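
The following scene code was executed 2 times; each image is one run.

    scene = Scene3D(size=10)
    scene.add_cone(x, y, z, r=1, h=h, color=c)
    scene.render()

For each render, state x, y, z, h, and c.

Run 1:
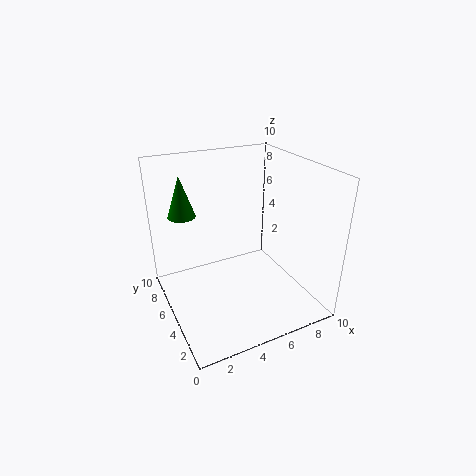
x = 2; y = 8; z = 6; h = 3; c = 'green'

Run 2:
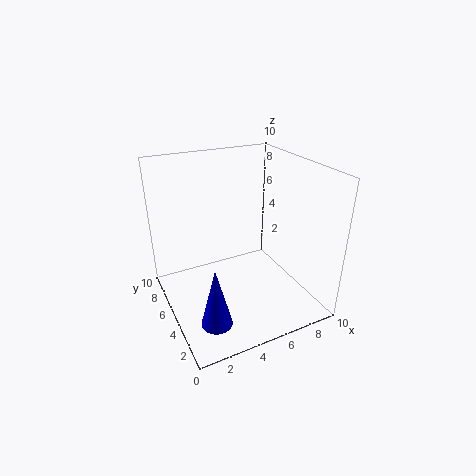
x = 2; y = 2; z = 1; h = 4; c = 'blue'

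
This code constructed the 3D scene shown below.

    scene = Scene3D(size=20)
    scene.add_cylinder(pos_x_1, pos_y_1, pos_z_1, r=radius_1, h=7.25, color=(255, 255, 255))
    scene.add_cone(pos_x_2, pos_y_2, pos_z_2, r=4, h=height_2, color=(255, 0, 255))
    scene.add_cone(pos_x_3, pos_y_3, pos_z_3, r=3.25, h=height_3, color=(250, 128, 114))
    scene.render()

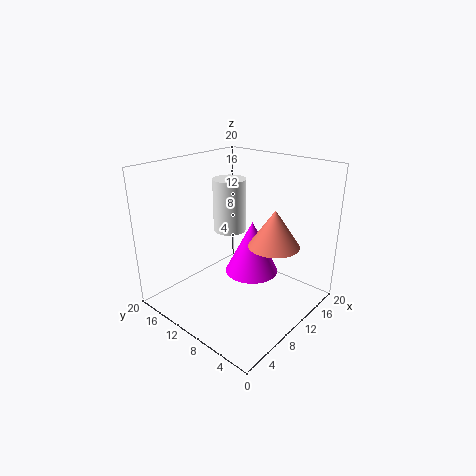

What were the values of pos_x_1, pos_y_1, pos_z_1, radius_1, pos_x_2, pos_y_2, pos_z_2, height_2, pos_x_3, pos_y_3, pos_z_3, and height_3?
pos_x_1 = 10.25
pos_y_1 = 11.75
pos_z_1 = 10.75
radius_1 = 2.25
pos_x_2 = 13.5
pos_y_2 = 10.25
pos_z_2 = 3.25
height_2 = 8
pos_x_3 = 10
pos_y_3 = 4
pos_z_3 = 10.75
height_3 = 4.75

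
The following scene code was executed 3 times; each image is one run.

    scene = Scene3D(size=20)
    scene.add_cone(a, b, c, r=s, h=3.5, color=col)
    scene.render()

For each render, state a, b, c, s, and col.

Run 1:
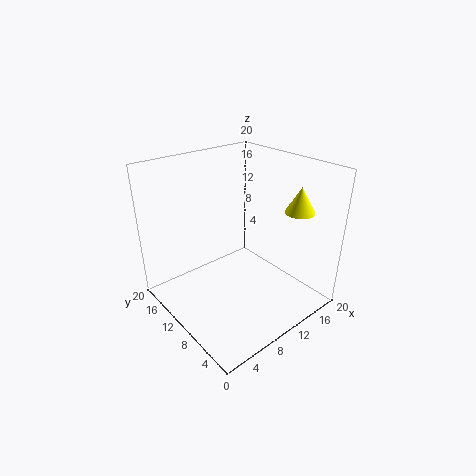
a = 16, b = 4.5, c = 14, s = 2, col = 'yellow'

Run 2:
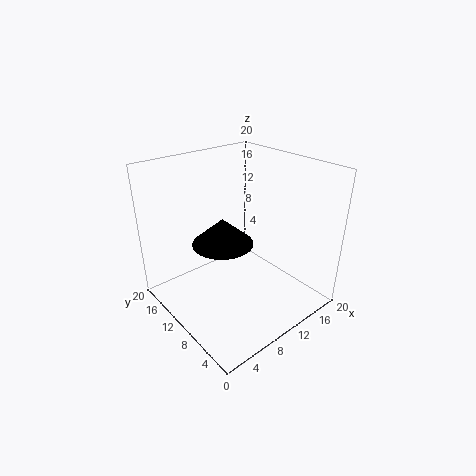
a = 7, b = 9.5, c = 10.5, s = 4, col = 'black'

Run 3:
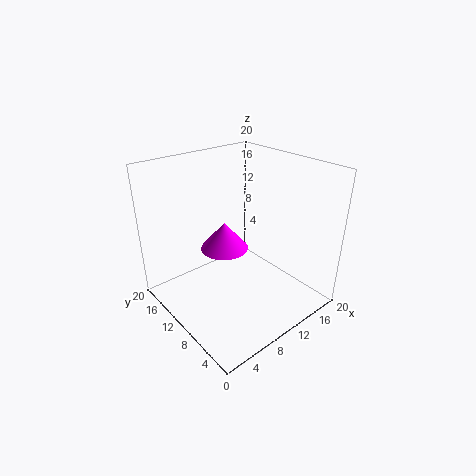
a = 6.5, b = 8.5, c = 10.5, s = 3, col = 'magenta'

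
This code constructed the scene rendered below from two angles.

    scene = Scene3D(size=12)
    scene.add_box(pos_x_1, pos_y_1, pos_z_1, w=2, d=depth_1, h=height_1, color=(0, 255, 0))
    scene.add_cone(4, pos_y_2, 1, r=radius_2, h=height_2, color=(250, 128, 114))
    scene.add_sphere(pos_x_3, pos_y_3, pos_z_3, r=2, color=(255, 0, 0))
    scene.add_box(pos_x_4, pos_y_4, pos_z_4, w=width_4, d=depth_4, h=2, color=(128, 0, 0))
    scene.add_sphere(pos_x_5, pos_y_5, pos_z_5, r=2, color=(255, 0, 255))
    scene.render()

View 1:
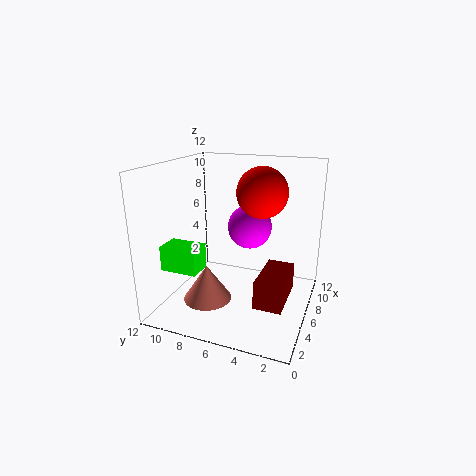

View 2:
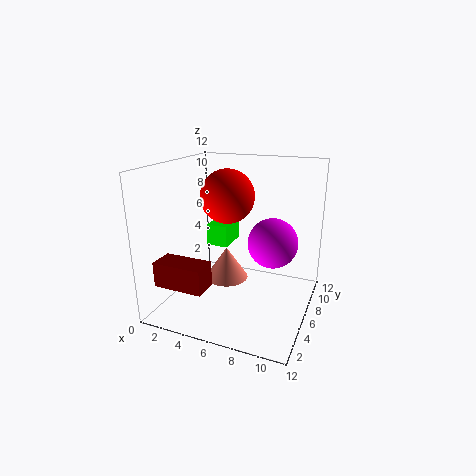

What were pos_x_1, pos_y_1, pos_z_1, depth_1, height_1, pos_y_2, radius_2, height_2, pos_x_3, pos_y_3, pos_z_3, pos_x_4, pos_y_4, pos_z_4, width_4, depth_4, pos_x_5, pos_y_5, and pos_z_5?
pos_x_1 = 2; pos_y_1 = 8; pos_z_1 = 4; depth_1 = 3; height_1 = 2; pos_y_2 = 8; radius_2 = 2; height_2 = 3; pos_x_3 = 6; pos_y_3 = 4; pos_z_3 = 10; pos_x_4 = 1; pos_y_4 = 1; pos_z_4 = 3; width_4 = 4; depth_4 = 2; pos_x_5 = 9; pos_y_5 = 6; pos_z_5 = 6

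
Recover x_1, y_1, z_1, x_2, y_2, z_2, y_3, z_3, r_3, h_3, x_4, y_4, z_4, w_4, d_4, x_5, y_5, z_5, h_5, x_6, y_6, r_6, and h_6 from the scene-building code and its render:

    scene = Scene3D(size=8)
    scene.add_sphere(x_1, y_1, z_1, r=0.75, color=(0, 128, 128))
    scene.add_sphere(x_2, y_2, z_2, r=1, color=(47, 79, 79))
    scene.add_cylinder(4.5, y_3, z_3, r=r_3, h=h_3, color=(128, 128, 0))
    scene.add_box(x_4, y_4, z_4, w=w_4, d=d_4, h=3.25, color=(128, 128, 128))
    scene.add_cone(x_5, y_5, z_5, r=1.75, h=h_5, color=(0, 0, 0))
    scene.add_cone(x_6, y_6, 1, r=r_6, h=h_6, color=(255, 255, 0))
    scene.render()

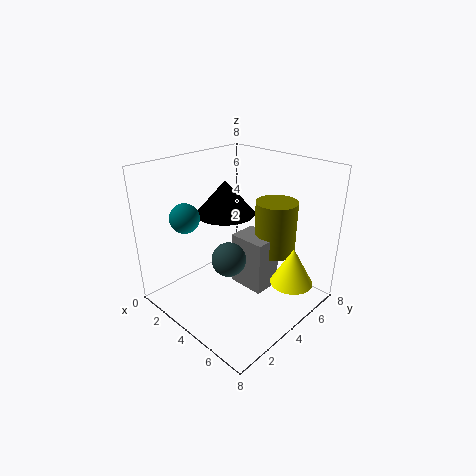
x_1 = 3, y_1 = 1.25, z_1 = 5.75, x_2 = 3.5, y_2 = 3.75, z_2 = 2.5, y_3 = 6.75, z_3 = 2.25, r_3 = 1.25, h_3 = 3.25, x_4 = 2.75, y_4 = 4.75, z_4 = 0.25, w_4 = 2.25, d_4 = 1.75, x_5 = 2.25, y_5 = 4.75, z_5 = 4.75, h_5 = 2, x_6 = 6.25, y_6 = 6.25, r_6 = 1.25, h_6 = 2.25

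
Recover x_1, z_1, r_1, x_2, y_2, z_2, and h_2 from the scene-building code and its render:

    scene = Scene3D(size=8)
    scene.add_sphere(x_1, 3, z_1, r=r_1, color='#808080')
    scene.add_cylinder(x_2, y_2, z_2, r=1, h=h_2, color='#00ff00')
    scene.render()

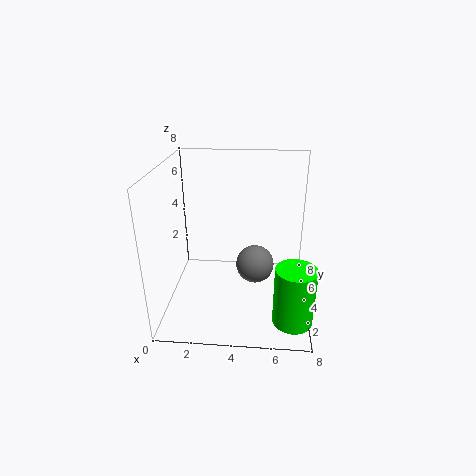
x_1 = 5, z_1 = 3, r_1 = 1, x_2 = 7, y_2 = 1, z_2 = 1, h_2 = 3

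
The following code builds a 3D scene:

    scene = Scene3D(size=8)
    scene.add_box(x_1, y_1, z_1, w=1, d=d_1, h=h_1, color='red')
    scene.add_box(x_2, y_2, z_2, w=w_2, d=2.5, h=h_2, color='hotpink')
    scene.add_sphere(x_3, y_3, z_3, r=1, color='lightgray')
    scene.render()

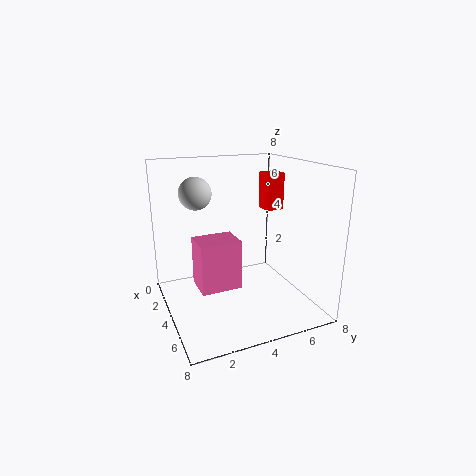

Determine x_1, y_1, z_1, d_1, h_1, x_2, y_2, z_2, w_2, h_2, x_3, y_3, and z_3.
x_1 = 3.5, y_1 = 5.5, z_1 = 5.5, d_1 = 1, h_1 = 2, x_2 = 1.5, y_2 = 2, z_2 = 0.5, w_2 = 2, h_2 = 3, x_3 = 1, y_3 = 2.5, z_3 = 6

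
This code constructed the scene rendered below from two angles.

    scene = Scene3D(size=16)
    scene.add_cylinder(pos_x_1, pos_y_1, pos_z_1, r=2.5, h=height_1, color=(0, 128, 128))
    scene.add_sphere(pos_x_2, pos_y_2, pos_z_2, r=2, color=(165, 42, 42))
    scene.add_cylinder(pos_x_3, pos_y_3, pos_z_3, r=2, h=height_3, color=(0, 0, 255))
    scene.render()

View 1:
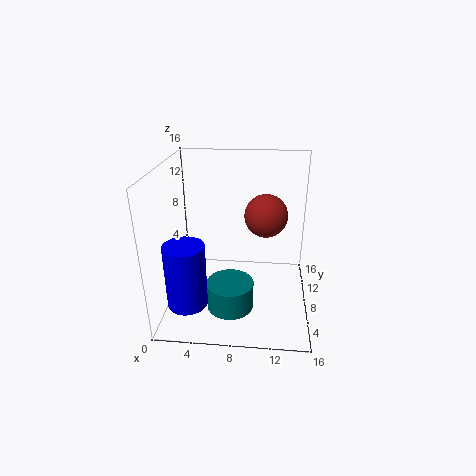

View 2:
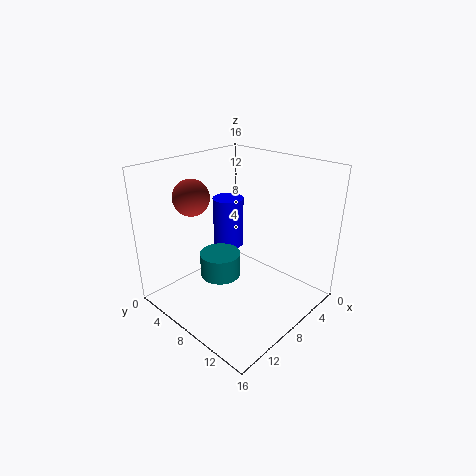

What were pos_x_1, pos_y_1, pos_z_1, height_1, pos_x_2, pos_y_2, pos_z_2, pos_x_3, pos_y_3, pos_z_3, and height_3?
pos_x_1 = 7.5
pos_y_1 = 4.5
pos_z_1 = 1.5
height_1 = 3
pos_x_2 = 11
pos_y_2 = 4
pos_z_2 = 12.5
pos_x_3 = 3.5
pos_y_3 = 2
pos_z_3 = 3.5
height_3 = 6.5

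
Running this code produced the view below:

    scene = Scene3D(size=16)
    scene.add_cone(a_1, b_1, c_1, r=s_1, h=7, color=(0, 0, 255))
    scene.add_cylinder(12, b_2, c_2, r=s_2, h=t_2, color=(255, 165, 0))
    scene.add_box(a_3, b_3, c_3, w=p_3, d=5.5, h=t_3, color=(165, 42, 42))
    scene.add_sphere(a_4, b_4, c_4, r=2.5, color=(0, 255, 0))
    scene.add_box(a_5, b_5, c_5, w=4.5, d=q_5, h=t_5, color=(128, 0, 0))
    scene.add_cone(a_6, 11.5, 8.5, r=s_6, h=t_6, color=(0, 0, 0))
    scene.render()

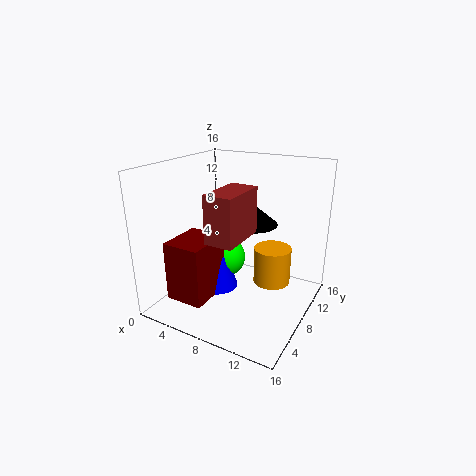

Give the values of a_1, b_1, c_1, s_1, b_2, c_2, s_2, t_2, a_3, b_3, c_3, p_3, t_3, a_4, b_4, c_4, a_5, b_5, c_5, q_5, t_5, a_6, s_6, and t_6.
a_1 = 4.5, b_1 = 9, c_1 = 0.5, s_1 = 2.5, b_2 = 8.5, c_2 = 3.5, s_2 = 2, t_2 = 4, a_3 = 7, b_3 = 3, c_3 = 9, p_3 = 3, t_3 = 5, a_4 = 4.5, b_4 = 11, c_4 = 3.5, a_5 = 1, b_5 = 3.5, c_5 = 0.5, q_5 = 5.5, t_5 = 7, a_6 = 8, s_6 = 3, t_6 = 2.5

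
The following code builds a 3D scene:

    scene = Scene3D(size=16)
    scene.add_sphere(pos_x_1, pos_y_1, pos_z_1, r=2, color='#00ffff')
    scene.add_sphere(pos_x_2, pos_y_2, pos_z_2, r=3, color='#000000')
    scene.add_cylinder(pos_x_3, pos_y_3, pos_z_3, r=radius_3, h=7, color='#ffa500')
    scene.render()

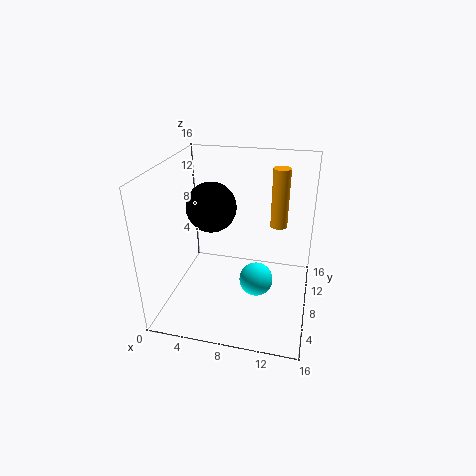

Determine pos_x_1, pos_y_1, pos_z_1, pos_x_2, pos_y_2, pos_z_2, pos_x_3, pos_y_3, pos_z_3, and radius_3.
pos_x_1 = 10; pos_y_1 = 9; pos_z_1 = 2; pos_x_2 = 4; pos_y_2 = 11; pos_z_2 = 10; pos_x_3 = 12; pos_y_3 = 12; pos_z_3 = 8; radius_3 = 1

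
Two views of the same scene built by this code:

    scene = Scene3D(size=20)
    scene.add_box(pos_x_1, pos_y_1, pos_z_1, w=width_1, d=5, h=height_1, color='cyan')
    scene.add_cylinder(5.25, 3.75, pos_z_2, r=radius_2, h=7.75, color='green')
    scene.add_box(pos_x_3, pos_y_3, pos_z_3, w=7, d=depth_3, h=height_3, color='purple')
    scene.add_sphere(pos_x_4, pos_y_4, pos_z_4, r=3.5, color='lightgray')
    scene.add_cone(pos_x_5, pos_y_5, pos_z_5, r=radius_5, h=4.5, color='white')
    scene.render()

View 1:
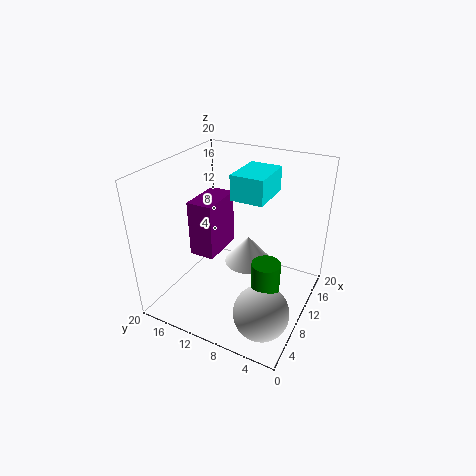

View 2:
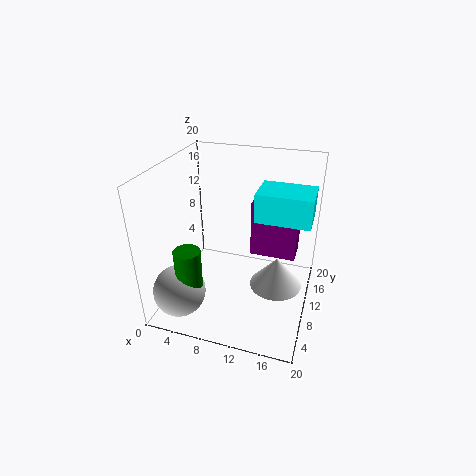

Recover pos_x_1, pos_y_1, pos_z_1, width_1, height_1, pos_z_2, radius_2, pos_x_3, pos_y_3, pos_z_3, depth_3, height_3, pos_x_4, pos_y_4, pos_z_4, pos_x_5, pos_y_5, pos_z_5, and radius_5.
pos_x_1 = 12.75; pos_y_1 = 7.75; pos_z_1 = 14; width_1 = 7; height_1 = 3.75; pos_z_2 = 3; radius_2 = 1.75; pos_x_3 = 10.5; pos_y_3 = 14.75; pos_z_3 = 4.5; depth_3 = 4; height_3 = 8.75; pos_x_4 = 3.75; pos_y_4 = 3.5; pos_z_4 = 4.25; pos_x_5 = 15.5; pos_y_5 = 11; pos_z_5 = 2.5; radius_5 = 3.75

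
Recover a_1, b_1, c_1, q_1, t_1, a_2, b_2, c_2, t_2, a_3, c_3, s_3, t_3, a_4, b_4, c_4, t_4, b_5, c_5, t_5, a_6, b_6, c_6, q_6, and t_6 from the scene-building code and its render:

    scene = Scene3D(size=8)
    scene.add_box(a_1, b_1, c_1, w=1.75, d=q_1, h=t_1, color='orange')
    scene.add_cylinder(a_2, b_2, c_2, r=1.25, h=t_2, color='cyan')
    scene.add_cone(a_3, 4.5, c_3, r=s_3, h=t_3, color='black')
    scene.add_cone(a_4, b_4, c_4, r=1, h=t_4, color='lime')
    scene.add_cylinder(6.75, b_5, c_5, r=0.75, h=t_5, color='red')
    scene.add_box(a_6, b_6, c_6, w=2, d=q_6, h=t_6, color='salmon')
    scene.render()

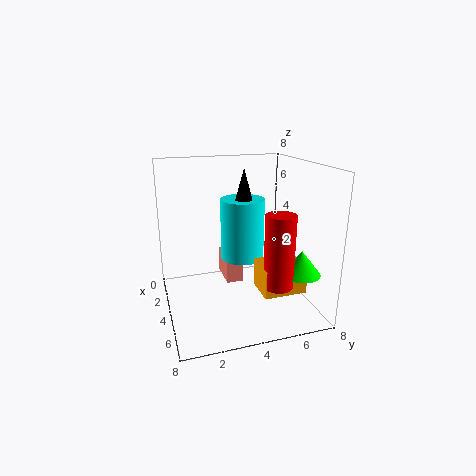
a_1 = 5.25; b_1 = 4.5; c_1 = 1.75; q_1 = 2.25; t_1 = 1.5; a_2 = 3.25; b_2 = 4.5; c_2 = 2.5; t_2 = 3.5; a_3 = 3.5; c_3 = 5; s_3 = 0.75; t_3 = 2.75; a_4 = 6.75; b_4 = 6.5; c_4 = 2.75; t_4 = 1.25; b_5 = 5.25; c_5 = 2.25; t_5 = 3.75; a_6 = 1.5; b_6 = 3.5; c_6 = 1; q_6 = 1; t_6 = 1.5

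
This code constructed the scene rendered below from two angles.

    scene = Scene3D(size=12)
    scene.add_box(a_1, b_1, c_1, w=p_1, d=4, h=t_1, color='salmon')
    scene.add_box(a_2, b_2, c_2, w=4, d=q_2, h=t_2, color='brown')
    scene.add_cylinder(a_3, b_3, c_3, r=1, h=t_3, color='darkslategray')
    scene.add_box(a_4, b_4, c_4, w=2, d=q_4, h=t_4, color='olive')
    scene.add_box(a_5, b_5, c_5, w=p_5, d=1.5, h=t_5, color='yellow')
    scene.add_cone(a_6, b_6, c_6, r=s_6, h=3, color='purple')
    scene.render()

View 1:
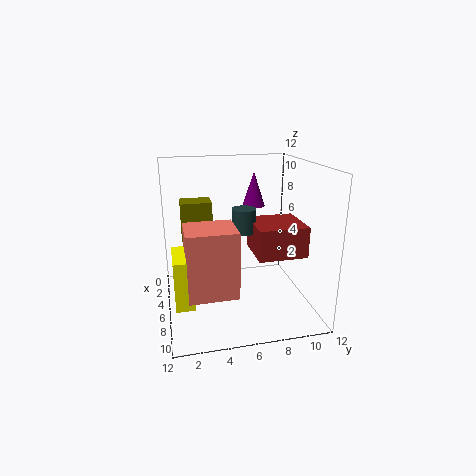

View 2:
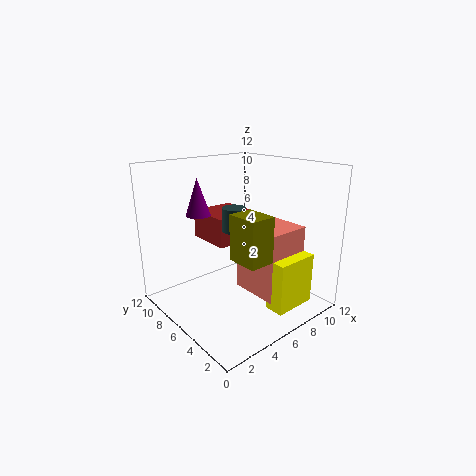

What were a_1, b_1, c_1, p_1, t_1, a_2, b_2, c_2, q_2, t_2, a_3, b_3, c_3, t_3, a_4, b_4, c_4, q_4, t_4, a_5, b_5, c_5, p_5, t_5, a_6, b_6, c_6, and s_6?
a_1 = 5.5
b_1 = 1.5
c_1 = 2
p_1 = 3.5
t_1 = 5.5
a_2 = 5
b_2 = 7
c_2 = 5
q_2 = 4
t_2 = 2.5
a_3 = 6
b_3 = 6.5
c_3 = 6.5
t_3 = 2
a_4 = 3.5
b_4 = 1.5
c_4 = 5.5
q_4 = 2.5
t_4 = 3.5
a_5 = 5.5
b_5 = 0.5
c_5 = 1.5
p_5 = 3.5
t_5 = 4
a_6 = 3.5
b_6 = 8
c_6 = 8
s_6 = 1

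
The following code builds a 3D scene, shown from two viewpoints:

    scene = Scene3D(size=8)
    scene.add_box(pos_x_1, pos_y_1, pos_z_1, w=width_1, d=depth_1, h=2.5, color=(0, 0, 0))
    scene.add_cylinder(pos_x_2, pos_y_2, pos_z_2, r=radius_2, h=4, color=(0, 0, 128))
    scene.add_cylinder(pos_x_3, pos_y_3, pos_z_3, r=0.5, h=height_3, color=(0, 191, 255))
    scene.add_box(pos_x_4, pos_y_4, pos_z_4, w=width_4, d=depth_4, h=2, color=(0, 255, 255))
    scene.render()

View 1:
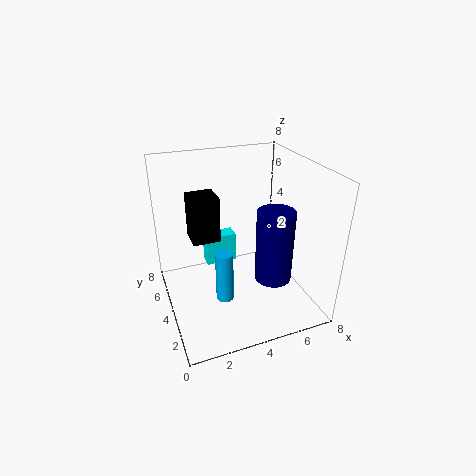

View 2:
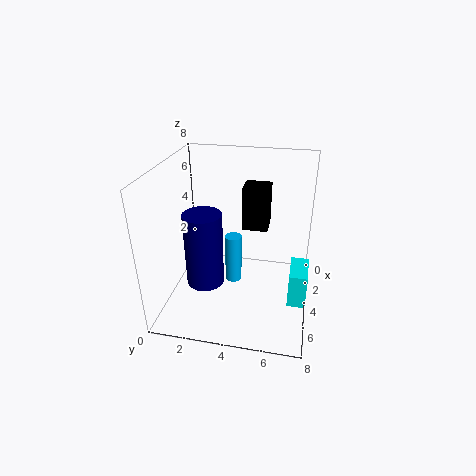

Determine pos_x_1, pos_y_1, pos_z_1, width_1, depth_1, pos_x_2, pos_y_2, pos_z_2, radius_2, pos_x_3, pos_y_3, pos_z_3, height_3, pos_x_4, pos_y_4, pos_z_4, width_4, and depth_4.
pos_x_1 = 1.5, pos_y_1 = 4, pos_z_1 = 4, width_1 = 1.5, depth_1 = 1.5, pos_x_2 = 5.5, pos_y_2 = 2.5, pos_z_2 = 2, radius_2 = 1, pos_x_3 = 3, pos_y_3 = 3.5, pos_z_3 = 0.5, height_3 = 3, pos_x_4 = 3, pos_y_4 = 7, pos_z_4 = 0.5, width_4 = 2, depth_4 = 1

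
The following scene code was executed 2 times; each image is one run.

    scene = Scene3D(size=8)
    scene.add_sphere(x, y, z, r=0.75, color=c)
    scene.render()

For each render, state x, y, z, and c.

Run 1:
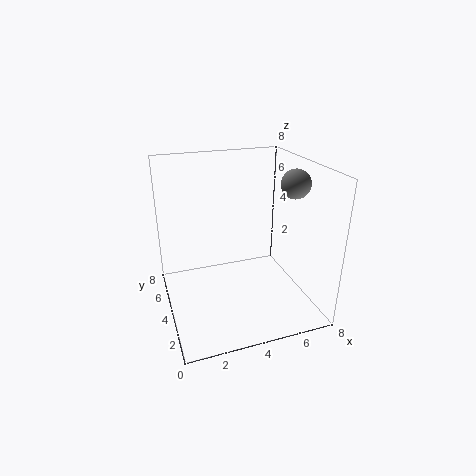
x = 6.5
y = 2.5
z = 7.25
c = 'gray'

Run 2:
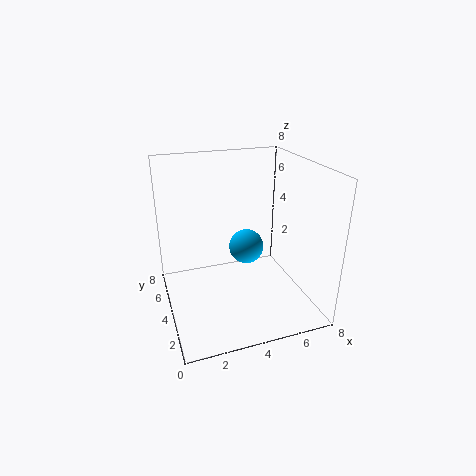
x = 3.25
y = 0.75
z = 5.25
c = 'deepskyblue'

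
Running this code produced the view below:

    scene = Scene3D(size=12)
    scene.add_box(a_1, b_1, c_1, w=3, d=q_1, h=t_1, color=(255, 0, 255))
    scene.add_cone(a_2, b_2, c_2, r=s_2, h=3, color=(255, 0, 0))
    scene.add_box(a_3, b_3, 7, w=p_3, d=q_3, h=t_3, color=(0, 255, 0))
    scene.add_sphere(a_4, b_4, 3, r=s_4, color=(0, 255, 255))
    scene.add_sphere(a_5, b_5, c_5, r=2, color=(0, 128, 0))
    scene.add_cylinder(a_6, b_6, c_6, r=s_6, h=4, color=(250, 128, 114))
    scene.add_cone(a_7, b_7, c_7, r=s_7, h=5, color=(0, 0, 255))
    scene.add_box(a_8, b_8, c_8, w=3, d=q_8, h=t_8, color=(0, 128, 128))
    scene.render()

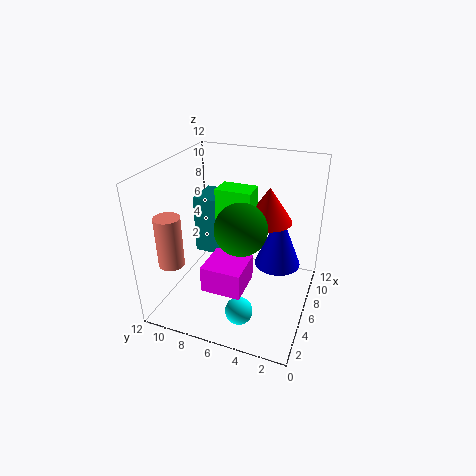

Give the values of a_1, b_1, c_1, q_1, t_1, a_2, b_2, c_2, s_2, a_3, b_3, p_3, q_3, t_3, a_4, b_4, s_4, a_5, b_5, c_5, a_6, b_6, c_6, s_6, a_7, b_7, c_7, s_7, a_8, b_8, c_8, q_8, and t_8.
a_1 = 1
b_1 = 4
c_1 = 4
q_1 = 3
t_1 = 2
a_2 = 8
b_2 = 4
c_2 = 7
s_2 = 2
a_3 = 6
b_3 = 5
p_3 = 2
q_3 = 3
t_3 = 3
a_4 = 1
b_4 = 4
s_4 = 1
a_5 = 4
b_5 = 5
c_5 = 8
a_6 = 2
b_6 = 10
c_6 = 5
s_6 = 1
a_7 = 8
b_7 = 3
c_7 = 3
s_7 = 2
a_8 = 6
b_8 = 7
c_8 = 4
q_8 = 3
t_8 = 5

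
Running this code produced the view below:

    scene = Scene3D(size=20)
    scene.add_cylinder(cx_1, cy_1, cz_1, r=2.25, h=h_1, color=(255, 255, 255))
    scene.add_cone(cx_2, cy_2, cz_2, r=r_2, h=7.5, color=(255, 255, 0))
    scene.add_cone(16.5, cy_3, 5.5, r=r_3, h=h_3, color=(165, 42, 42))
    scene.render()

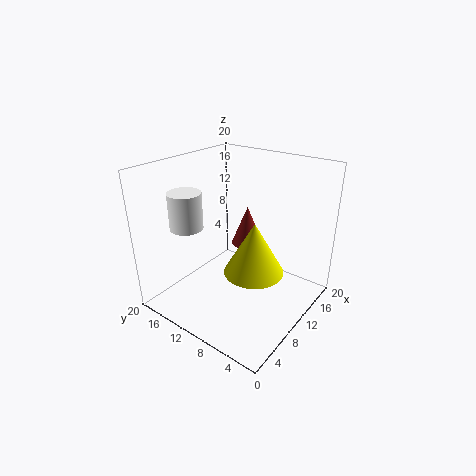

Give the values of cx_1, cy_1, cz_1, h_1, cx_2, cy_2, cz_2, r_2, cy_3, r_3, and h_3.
cx_1 = 5.5; cy_1 = 15.25; cz_1 = 11.75; h_1 = 5; cx_2 = 10.75; cy_2 = 7.75; cz_2 = 5; r_2 = 4.25; cy_3 = 13; r_3 = 2.5; h_3 = 6.25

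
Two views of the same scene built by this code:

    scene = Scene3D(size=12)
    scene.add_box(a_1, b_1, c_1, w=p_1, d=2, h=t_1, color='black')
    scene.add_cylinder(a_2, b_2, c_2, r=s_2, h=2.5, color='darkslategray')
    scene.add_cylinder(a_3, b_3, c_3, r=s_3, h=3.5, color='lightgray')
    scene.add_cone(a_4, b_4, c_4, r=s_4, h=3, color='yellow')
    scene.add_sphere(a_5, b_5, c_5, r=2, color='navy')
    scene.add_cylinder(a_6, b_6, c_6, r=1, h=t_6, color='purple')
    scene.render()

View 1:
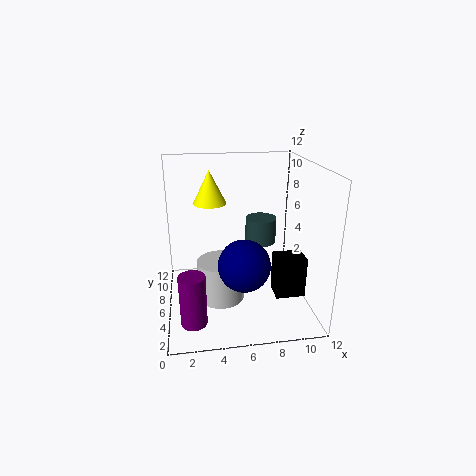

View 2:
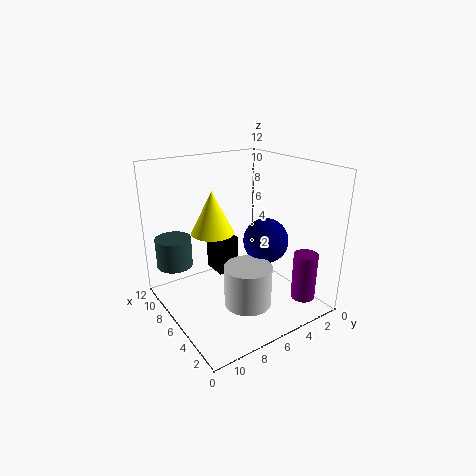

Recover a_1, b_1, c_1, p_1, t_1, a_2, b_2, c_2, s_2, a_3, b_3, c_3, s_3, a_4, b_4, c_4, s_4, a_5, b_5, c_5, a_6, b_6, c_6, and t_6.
a_1 = 9; b_1 = 4; c_1 = 1; p_1 = 2.5; t_1 = 3.5; a_2 = 9; b_2 = 10.5; c_2 = 3.5; s_2 = 1.5; a_3 = 4.5; b_3 = 6; c_3 = 0.5; s_3 = 2; a_4 = 4; b_4 = 9.5; c_4 = 8; s_4 = 1.5; a_5 = 6; b_5 = 3; c_5 = 5; a_6 = 2; b_6 = 2; c_6 = 1; t_6 = 4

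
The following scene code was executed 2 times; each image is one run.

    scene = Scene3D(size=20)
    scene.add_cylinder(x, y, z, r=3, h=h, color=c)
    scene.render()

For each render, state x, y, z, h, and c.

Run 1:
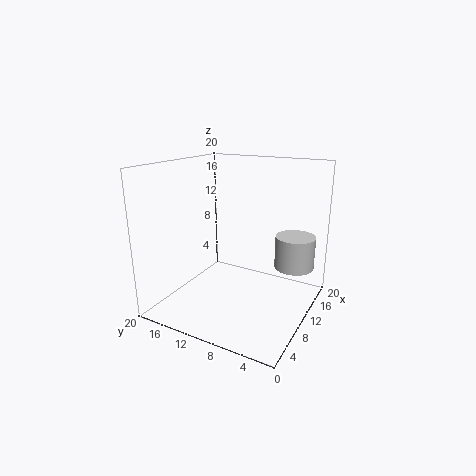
x = 17
y = 4
z = 4
h = 5
c = 'lightgray'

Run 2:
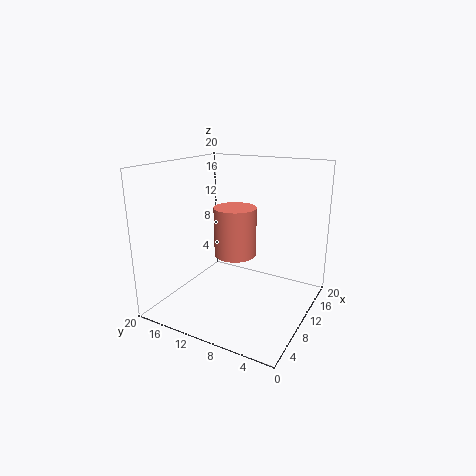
x = 11
y = 11
z = 7
h = 7
c = 'salmon'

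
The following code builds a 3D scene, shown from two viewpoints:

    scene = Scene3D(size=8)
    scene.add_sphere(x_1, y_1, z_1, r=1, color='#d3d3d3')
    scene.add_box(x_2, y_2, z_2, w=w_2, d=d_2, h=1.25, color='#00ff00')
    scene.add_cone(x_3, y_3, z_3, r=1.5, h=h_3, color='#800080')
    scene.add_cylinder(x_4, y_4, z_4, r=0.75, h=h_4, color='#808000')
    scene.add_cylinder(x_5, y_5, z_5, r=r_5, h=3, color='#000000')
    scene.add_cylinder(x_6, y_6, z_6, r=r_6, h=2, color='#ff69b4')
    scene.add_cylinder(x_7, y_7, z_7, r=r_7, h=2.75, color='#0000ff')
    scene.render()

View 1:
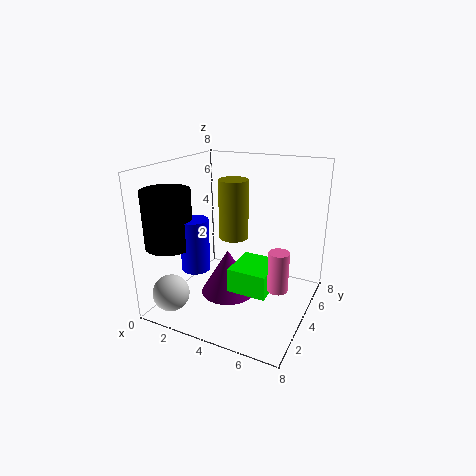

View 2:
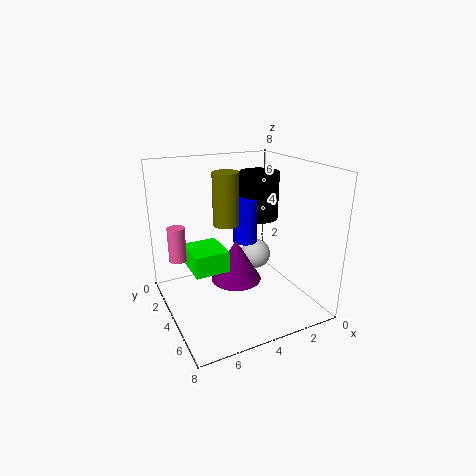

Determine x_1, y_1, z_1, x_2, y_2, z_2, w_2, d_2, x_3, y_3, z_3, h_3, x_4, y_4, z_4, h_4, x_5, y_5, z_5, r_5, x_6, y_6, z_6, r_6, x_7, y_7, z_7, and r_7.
x_1 = 1.25
y_1 = 1.25
z_1 = 1.25
x_2 = 4.5
y_2 = 1.75
z_2 = 2
w_2 = 2
d_2 = 2.25
x_3 = 3.75
y_3 = 3.25
z_3 = 1
h_3 = 2.5
x_4 = 4.25
y_4 = 3
z_4 = 4.5
h_4 = 3
x_5 = 1.25
y_5 = 1.5
z_5 = 4
r_5 = 1.25
x_6 = 7
y_6 = 2.25
z_6 = 2.5
r_6 = 0.5
x_7 = 2.5
y_7 = 2
z_7 = 2.75
r_7 = 0.75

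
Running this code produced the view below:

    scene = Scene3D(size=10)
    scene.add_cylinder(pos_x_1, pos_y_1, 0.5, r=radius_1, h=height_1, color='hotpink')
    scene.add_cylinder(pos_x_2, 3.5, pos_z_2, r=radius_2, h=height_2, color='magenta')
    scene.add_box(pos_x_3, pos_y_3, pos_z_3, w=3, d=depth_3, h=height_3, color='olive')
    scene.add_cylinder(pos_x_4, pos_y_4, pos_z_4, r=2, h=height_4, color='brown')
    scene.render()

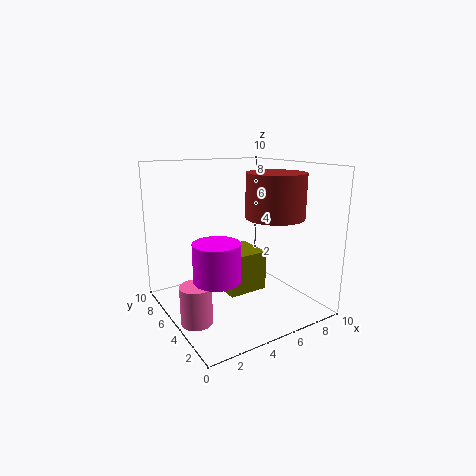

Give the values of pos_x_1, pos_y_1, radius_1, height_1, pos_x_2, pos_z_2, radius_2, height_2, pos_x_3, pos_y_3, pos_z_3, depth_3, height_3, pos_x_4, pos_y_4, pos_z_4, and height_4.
pos_x_1 = 1
pos_y_1 = 3.5
radius_1 = 1
height_1 = 2.5
pos_x_2 = 2.5
pos_z_2 = 3
radius_2 = 1.5
height_2 = 2.5
pos_x_3 = 4.5
pos_y_3 = 5
pos_z_3 = 0.5
depth_3 = 3
height_3 = 3
pos_x_4 = 7
pos_y_4 = 3.5
pos_z_4 = 6.5
height_4 = 3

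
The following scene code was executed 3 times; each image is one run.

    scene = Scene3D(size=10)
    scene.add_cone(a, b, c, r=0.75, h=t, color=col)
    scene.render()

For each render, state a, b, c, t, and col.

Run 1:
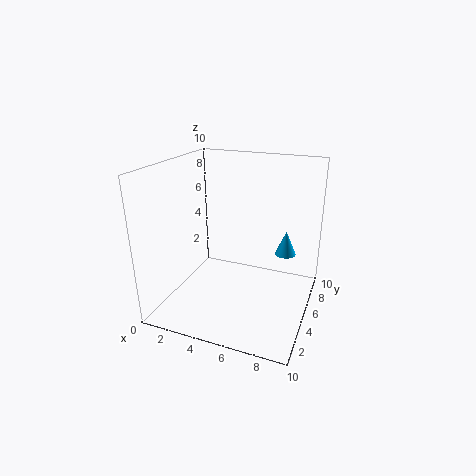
a = 8
b = 6.75
c = 3.5
t = 1.75
col = 'deepskyblue'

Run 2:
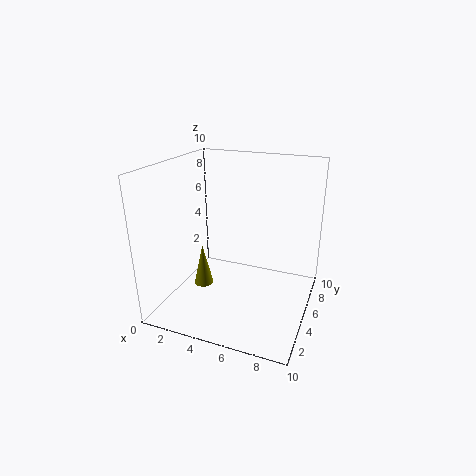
a = 1.75
b = 5.75
c = 0.25
t = 3.25
col = 'olive'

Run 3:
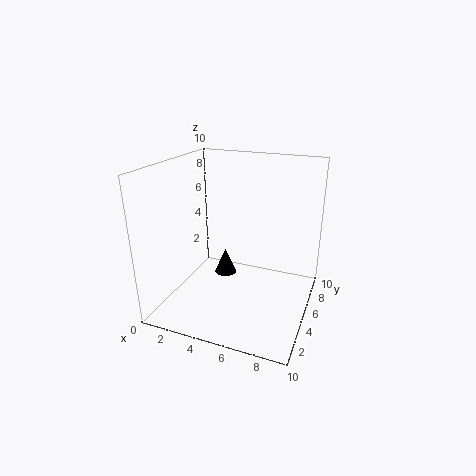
a = 4.25
b = 4.5
c = 2.5
t = 1.75
col = 'black'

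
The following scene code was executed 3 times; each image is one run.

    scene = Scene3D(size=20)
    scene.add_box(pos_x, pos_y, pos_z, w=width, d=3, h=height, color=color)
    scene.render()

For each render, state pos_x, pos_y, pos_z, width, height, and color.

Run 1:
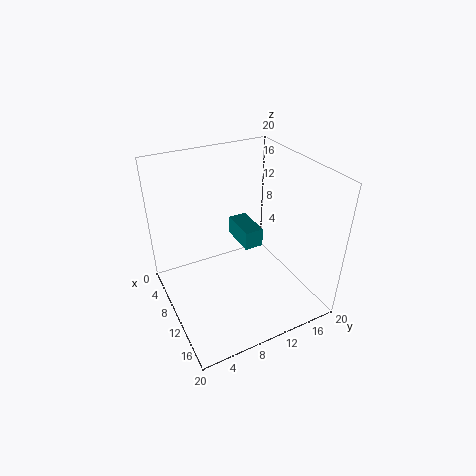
pos_x = 1, pos_y = 13, pos_z = 5, width = 6, height = 3, color = 'teal'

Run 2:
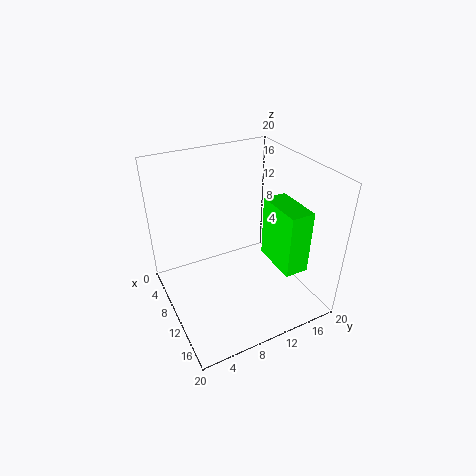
pos_x = 13, pos_y = 12, pos_z = 9, width = 6, height = 8, color = 'lime'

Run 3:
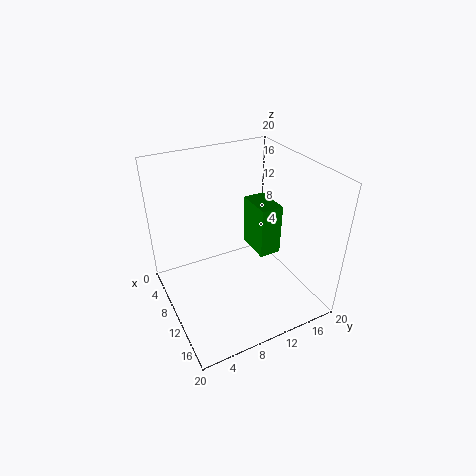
pos_x = 8, pos_y = 12, pos_z = 8, width = 5, height = 7, color = 'green'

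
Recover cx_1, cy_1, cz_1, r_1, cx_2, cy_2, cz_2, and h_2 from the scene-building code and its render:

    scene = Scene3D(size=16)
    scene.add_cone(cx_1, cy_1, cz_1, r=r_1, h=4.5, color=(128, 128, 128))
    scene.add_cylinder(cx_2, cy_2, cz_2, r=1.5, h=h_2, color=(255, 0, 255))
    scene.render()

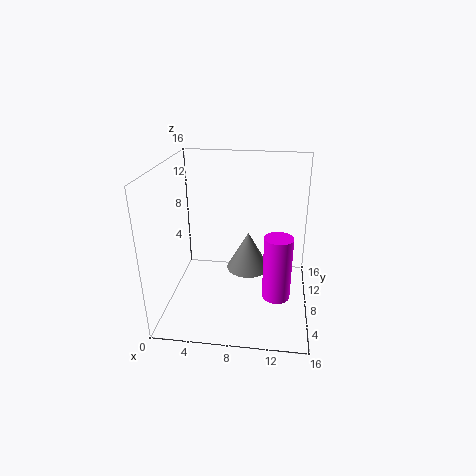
cx_1 = 9
cy_1 = 9.5
cz_1 = 3.5
r_1 = 2.5
cx_2 = 12.5
cy_2 = 5.5
cz_2 = 2.5
h_2 = 7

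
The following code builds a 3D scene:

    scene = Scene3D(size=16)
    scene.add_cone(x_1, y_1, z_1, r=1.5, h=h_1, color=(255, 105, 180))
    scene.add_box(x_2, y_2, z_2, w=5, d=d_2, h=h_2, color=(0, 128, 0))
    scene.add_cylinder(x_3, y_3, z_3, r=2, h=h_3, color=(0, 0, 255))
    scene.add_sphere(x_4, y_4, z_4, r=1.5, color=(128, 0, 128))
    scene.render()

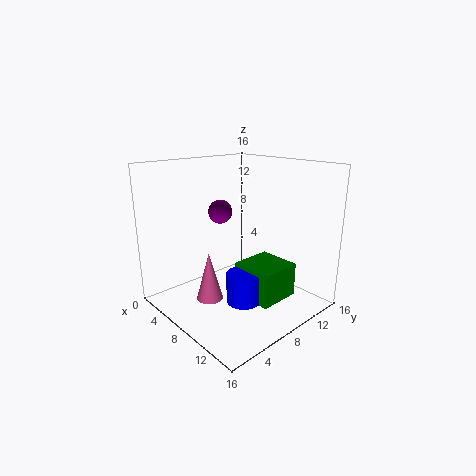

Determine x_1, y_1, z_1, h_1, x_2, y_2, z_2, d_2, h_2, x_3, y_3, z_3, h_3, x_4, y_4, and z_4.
x_1 = 6.5; y_1 = 5; z_1 = 1; h_1 = 5.5; x_2 = 7; y_2 = 8.5; z_2 = 0.5; d_2 = 5; h_2 = 4; x_3 = 9; y_3 = 8; z_3 = 0.5; h_3 = 3.5; x_4 = 2.5; y_4 = 10; z_4 = 9.5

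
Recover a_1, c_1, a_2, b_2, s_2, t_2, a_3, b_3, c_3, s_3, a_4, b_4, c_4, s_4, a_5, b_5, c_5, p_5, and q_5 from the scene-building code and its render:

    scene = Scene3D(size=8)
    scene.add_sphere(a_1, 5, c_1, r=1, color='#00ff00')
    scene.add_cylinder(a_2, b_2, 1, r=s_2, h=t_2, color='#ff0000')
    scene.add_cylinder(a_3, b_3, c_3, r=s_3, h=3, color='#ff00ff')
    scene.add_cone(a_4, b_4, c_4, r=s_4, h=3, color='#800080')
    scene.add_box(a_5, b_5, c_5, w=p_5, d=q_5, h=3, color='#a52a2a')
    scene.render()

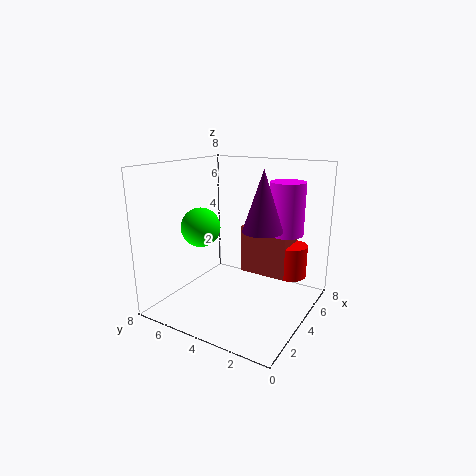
a_1 = 2
c_1 = 5
a_2 = 7
b_2 = 2
s_2 = 1
t_2 = 2
a_3 = 6
b_3 = 2
c_3 = 4
s_3 = 1
a_4 = 3
b_4 = 2
c_4 = 5
s_4 = 1
a_5 = 6
b_5 = 2
c_5 = 1
p_5 = 2
q_5 = 3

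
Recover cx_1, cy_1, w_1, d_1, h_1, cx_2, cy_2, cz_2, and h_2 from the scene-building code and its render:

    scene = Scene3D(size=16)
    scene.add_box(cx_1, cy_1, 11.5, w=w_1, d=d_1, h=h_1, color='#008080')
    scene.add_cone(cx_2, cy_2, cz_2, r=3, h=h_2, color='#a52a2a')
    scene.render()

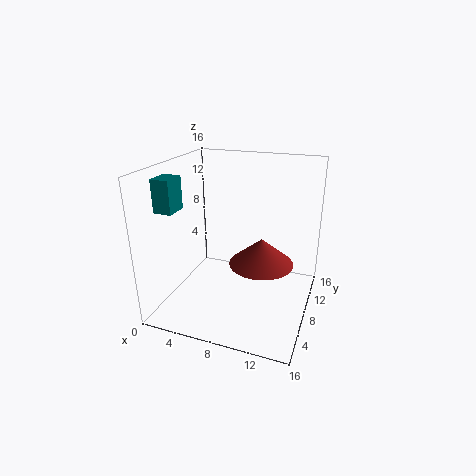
cx_1 = 0.5
cy_1 = 3.5
w_1 = 2
d_1 = 2.5
h_1 = 3.5
cx_2 = 12
cy_2 = 3.5
cz_2 = 8
h_2 = 2.5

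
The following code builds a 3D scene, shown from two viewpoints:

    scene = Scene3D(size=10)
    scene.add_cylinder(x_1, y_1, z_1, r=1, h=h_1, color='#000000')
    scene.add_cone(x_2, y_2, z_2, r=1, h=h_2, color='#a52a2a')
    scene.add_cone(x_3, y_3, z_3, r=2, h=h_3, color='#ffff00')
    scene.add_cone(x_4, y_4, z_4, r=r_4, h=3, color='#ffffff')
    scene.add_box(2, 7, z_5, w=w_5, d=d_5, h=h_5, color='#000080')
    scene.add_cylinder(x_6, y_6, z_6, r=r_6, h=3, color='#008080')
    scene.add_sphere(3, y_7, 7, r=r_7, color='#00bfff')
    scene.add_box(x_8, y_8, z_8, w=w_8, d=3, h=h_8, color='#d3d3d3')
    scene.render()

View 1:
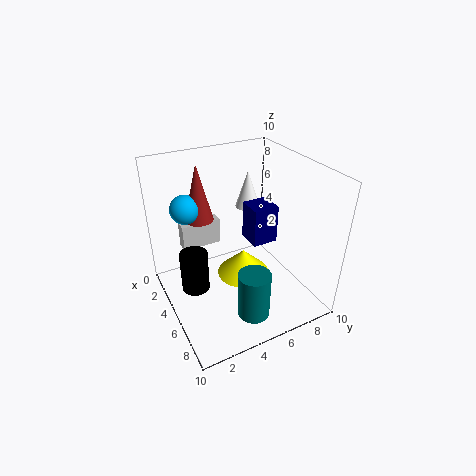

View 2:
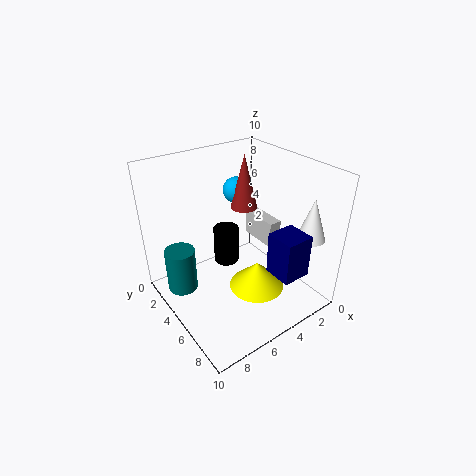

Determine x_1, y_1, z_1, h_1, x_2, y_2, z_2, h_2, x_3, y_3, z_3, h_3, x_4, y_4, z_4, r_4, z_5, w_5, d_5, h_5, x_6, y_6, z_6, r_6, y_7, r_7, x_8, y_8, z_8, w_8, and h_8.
x_1 = 4
y_1 = 2
z_1 = 1
h_1 = 3
x_2 = 3
y_2 = 3
z_2 = 6
h_2 = 4
x_3 = 4
y_3 = 6
z_3 = 1
h_3 = 2
x_4 = 1
y_4 = 8
z_4 = 5
r_4 = 1
z_5 = 3
w_5 = 2
d_5 = 2
h_5 = 3
x_6 = 9
y_6 = 4
z_6 = 2
r_6 = 1
y_7 = 2
r_7 = 1
x_8 = 1
y_8 = 2
z_8 = 3
w_8 = 1
h_8 = 2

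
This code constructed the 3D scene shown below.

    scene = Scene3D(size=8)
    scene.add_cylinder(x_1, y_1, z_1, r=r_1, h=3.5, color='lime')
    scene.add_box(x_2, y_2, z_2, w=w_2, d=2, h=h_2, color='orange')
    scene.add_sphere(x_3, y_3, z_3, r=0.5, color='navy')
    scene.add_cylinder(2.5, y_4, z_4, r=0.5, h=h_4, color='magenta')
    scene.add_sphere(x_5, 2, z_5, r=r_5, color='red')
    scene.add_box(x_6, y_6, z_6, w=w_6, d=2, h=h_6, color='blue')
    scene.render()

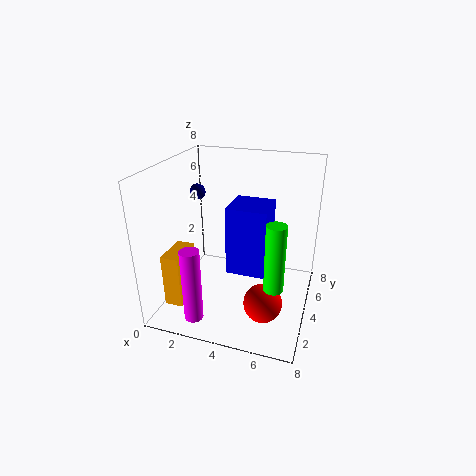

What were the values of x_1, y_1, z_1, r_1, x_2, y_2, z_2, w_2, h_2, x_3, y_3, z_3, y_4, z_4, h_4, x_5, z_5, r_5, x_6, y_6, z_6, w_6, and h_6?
x_1 = 6.5, y_1 = 2, z_1 = 2.5, r_1 = 0.5, x_2 = 0.5, y_2 = 1.5, z_2 = 0.5, w_2 = 1, h_2 = 3, x_3 = 0.5, y_3 = 6.5, z_3 = 5.5, y_4 = 1, z_4 = 0.5, h_4 = 4, x_5 = 6, z_5 = 1.5, r_5 = 1, x_6 = 4, y_6 = 2, z_6 = 3, w_6 = 2, h_6 = 3.5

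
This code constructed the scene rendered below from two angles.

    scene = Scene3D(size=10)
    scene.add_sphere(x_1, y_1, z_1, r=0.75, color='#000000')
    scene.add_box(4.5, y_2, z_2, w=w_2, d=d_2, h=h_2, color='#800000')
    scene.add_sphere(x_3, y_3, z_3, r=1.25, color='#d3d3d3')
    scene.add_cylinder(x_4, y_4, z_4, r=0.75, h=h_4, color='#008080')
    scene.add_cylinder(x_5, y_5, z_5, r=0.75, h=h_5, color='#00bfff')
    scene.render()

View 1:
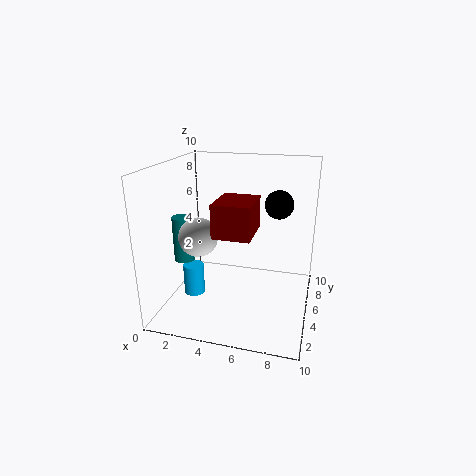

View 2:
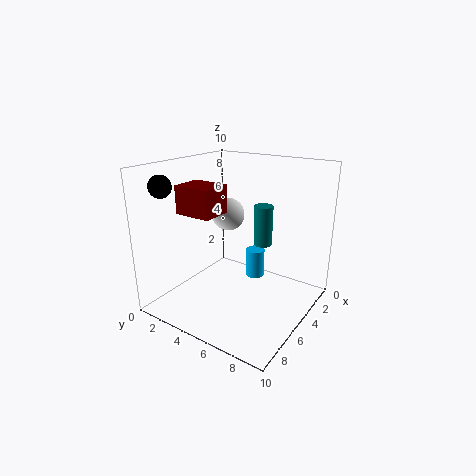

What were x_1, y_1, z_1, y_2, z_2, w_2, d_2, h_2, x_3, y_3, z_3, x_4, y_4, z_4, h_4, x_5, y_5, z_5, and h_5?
x_1 = 8.25
y_1 = 1.25
z_1 = 8.75
y_2 = 1
z_2 = 6.5
w_2 = 2.25
d_2 = 2.75
h_2 = 2
x_3 = 3
y_3 = 2.75
z_3 = 5.75
x_4 = 1
y_4 = 4.75
z_4 = 3
h_4 = 3.25
x_5 = 1.75
y_5 = 4.5
z_5 = 0.5
h_5 = 2.25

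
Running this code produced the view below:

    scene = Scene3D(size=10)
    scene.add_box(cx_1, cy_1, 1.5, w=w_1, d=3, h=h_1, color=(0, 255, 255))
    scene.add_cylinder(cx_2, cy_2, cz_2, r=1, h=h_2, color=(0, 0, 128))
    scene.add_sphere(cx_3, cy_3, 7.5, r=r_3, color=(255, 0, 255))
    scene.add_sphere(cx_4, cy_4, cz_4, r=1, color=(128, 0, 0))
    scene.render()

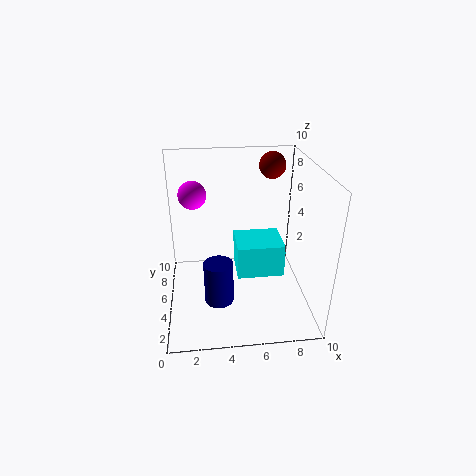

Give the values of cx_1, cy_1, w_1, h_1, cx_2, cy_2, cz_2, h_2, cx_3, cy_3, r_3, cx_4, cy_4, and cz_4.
cx_1 = 5
cy_1 = 5
w_1 = 3.5
h_1 = 2.5
cx_2 = 3.5
cy_2 = 3.5
cz_2 = 1
h_2 = 3
cx_3 = 2
cy_3 = 7
r_3 = 1
cx_4 = 8
cy_4 = 8.5
cz_4 = 9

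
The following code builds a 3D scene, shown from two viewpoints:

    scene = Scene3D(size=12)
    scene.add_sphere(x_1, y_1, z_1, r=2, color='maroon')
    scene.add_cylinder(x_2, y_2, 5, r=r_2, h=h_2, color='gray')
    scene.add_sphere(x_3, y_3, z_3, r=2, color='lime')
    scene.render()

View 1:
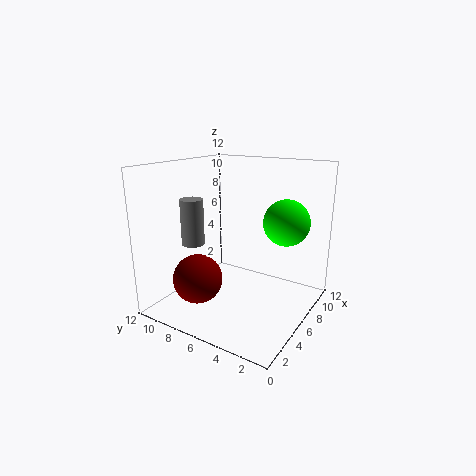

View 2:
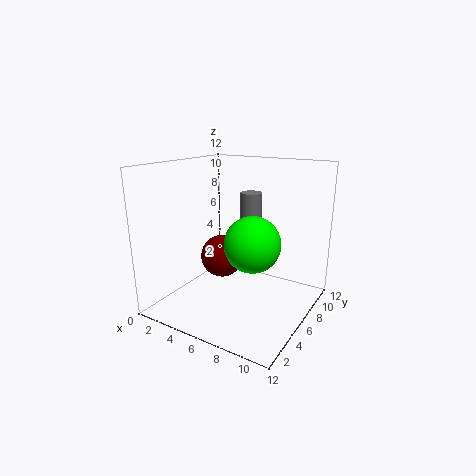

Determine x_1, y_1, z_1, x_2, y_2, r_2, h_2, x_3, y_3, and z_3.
x_1 = 3; y_1 = 8; z_1 = 3; x_2 = 5; y_2 = 10; r_2 = 1; h_2 = 4; x_3 = 9; y_3 = 3; z_3 = 7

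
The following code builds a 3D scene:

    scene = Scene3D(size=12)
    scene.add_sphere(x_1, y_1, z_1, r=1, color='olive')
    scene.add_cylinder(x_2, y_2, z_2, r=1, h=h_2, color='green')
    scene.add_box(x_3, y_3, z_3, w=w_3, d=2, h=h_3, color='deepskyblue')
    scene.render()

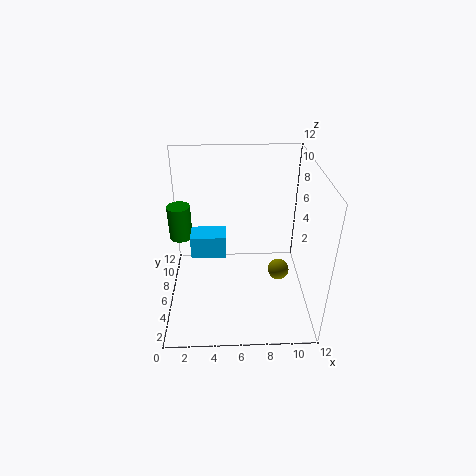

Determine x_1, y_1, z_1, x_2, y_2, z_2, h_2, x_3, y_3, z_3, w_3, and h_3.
x_1 = 10, y_1 = 8, z_1 = 1, x_2 = 1, y_2 = 8, z_2 = 5, h_2 = 3, x_3 = 2, y_3 = 6, z_3 = 4, w_3 = 3, h_3 = 2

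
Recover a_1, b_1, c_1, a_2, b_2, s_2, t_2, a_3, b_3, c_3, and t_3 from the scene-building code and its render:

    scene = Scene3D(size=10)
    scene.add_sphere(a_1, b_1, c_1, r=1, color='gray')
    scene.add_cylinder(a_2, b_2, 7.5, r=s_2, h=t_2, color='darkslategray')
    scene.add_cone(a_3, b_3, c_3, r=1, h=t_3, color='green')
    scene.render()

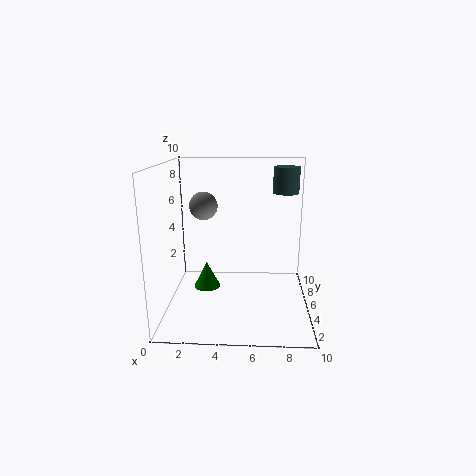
a_1 = 2.5, b_1 = 6, c_1 = 7, a_2 = 8.5, b_2 = 8.5, s_2 = 1, t_2 = 2, a_3 = 2.5, b_3 = 6.5, c_3 = 0.5, t_3 = 2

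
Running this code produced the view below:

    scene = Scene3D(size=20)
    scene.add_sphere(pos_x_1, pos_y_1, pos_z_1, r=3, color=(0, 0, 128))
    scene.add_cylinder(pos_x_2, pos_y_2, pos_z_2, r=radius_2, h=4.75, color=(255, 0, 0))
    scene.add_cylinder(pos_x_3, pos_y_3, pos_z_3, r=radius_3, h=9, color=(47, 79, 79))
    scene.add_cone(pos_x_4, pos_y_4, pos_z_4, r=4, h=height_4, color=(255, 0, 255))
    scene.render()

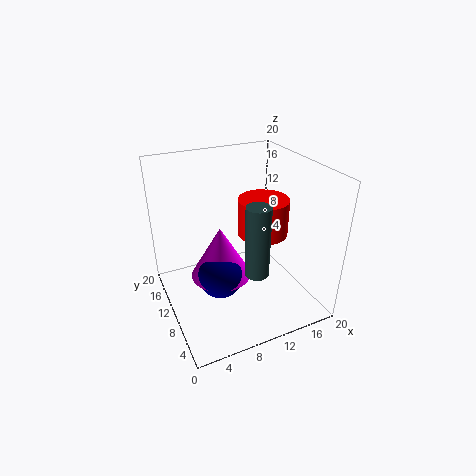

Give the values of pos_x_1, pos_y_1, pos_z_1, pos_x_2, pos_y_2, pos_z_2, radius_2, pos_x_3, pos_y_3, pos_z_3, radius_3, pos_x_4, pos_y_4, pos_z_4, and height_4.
pos_x_1 = 6.25
pos_y_1 = 7.5
pos_z_1 = 6.5
pos_x_2 = 12.25
pos_y_2 = 7.25
pos_z_2 = 11.75
radius_2 = 3.25
pos_x_3 = 9.5
pos_y_3 = 3.5
pos_z_3 = 8.5
radius_3 = 1.5
pos_x_4 = 6.75
pos_y_4 = 8.5
pos_z_4 = 6
height_4 = 7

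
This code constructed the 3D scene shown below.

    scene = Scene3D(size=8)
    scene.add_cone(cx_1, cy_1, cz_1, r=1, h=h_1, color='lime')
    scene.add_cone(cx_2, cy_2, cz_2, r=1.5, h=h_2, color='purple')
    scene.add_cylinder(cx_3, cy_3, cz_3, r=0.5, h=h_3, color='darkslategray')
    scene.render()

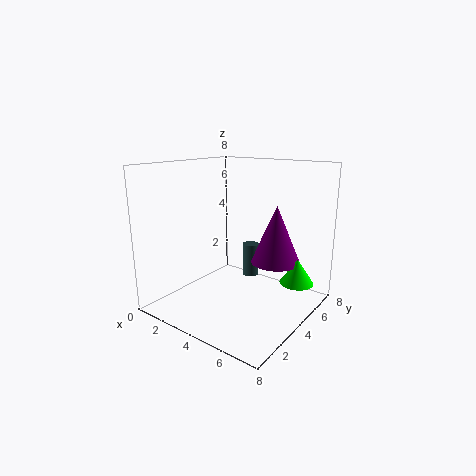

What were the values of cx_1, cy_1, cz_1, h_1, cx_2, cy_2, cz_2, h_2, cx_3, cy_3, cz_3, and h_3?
cx_1 = 6.5
cy_1 = 6.5
cz_1 = 1
h_1 = 1.5
cx_2 = 5
cy_2 = 6.5
cz_2 = 2
h_2 = 3.5
cx_3 = 3.5
cy_3 = 6
cz_3 = 1
h_3 = 2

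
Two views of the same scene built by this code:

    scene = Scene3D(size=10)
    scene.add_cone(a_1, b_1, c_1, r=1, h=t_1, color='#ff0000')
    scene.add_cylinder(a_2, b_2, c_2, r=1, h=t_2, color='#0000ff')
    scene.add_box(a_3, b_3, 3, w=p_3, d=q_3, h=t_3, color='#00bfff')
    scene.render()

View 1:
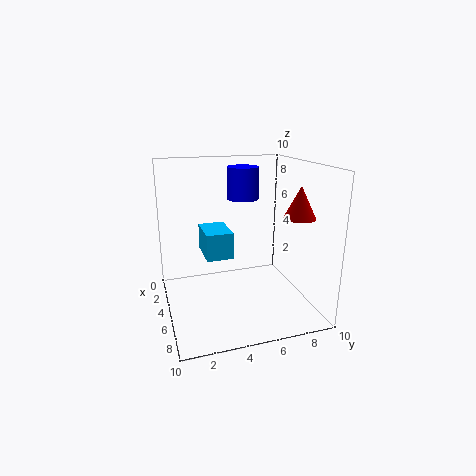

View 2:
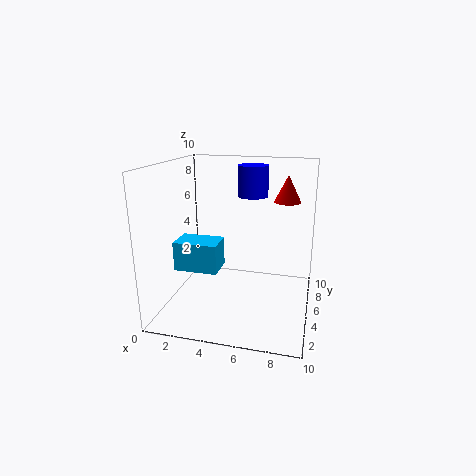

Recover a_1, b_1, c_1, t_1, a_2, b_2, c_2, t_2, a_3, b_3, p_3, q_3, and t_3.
a_1 = 8; b_1 = 8; c_1 = 7; t_1 = 2; a_2 = 6; b_2 = 5; c_2 = 8; t_2 = 2; a_3 = 1; b_3 = 3; p_3 = 3; q_3 = 2; t_3 = 2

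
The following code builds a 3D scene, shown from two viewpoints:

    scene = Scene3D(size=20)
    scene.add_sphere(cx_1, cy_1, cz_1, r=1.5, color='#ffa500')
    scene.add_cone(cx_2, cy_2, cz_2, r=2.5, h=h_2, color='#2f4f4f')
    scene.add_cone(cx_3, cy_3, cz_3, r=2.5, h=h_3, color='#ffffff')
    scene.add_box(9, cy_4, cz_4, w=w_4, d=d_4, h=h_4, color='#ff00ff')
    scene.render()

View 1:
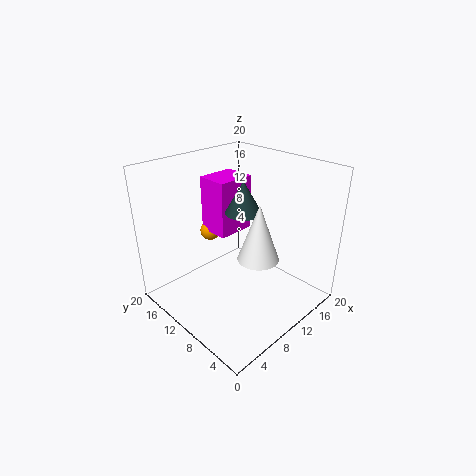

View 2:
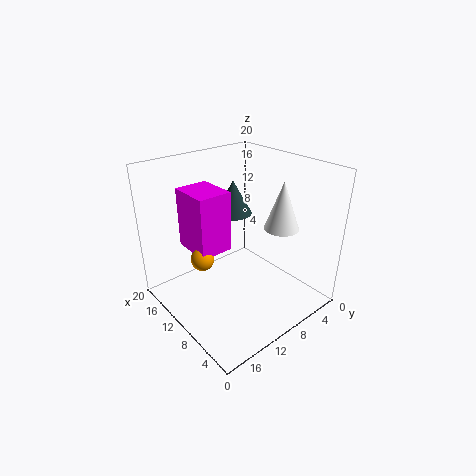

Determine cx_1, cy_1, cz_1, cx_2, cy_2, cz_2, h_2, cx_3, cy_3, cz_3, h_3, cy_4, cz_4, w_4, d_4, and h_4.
cx_1 = 10; cy_1 = 16; cz_1 = 9; cx_2 = 11; cy_2 = 10; cz_2 = 13.5; h_2 = 4.5; cx_3 = 7.5; cy_3 = 4; cz_3 = 10.5; h_3 = 7; cy_4 = 12; cz_4 = 9.5; w_4 = 5.5; d_4 = 4.5; h_4 = 8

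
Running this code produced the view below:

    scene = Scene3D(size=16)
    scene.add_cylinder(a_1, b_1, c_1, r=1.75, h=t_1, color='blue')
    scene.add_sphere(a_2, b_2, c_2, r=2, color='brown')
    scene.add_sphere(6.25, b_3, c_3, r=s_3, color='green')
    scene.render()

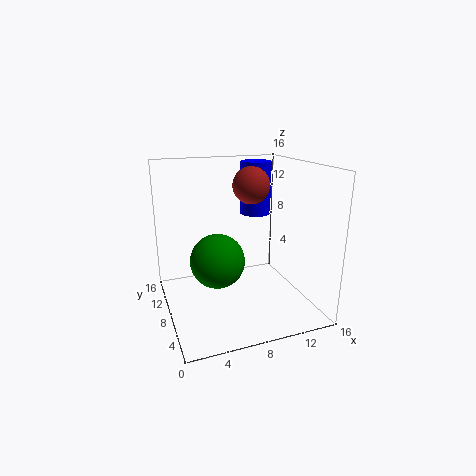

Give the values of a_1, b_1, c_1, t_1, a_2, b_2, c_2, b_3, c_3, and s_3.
a_1 = 11
b_1 = 10.25
c_1 = 10
t_1 = 6
a_2 = 9.5
b_2 = 8
c_2 = 13.75
b_3 = 10.25
c_3 = 4.5
s_3 = 3.25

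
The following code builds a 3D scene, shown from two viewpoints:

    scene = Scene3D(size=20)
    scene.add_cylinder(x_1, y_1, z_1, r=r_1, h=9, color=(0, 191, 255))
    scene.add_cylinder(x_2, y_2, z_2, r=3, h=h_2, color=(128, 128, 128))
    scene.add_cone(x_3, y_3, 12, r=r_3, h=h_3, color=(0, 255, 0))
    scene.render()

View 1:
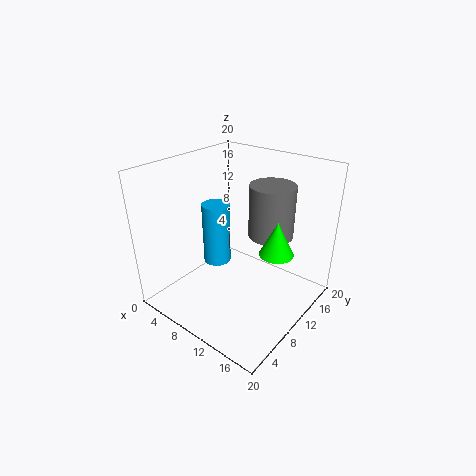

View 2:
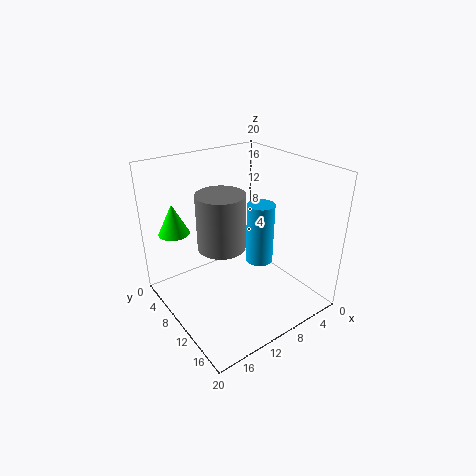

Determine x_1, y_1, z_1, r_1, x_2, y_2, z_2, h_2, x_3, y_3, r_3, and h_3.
x_1 = 6, y_1 = 10, z_1 = 5, r_1 = 2, x_2 = 14, y_2 = 12, z_2 = 11, h_2 = 7, x_3 = 18, y_3 = 7, r_3 = 2, h_3 = 4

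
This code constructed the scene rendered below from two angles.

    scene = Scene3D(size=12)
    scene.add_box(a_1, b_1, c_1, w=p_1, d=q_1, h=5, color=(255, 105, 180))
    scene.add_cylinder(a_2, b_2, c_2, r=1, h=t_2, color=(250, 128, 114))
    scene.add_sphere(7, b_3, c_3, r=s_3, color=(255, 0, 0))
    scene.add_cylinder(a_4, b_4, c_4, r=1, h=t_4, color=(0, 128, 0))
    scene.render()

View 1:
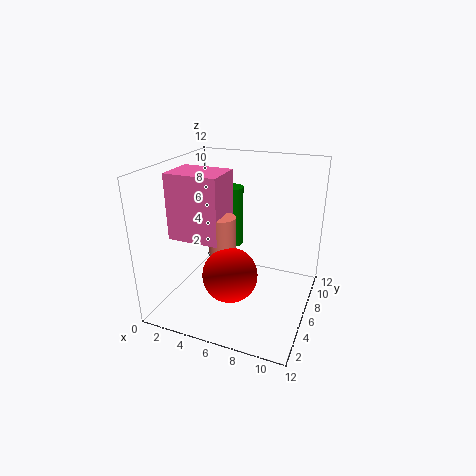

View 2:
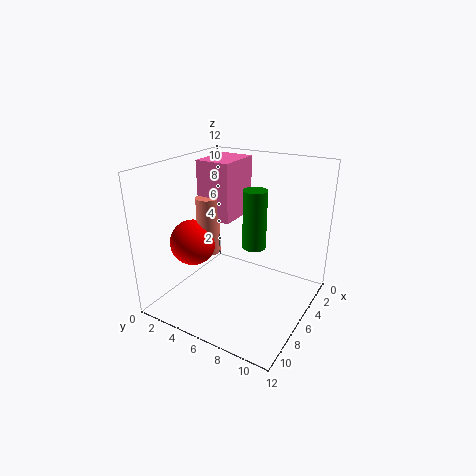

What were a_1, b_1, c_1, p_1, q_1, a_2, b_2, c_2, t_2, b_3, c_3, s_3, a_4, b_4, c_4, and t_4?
a_1 = 2; b_1 = 2; c_1 = 7; p_1 = 4; q_1 = 3; a_2 = 6; b_2 = 3; c_2 = 4; t_2 = 5; b_3 = 2; c_3 = 5; s_3 = 2; a_4 = 5; b_4 = 7; c_4 = 5; t_4 = 5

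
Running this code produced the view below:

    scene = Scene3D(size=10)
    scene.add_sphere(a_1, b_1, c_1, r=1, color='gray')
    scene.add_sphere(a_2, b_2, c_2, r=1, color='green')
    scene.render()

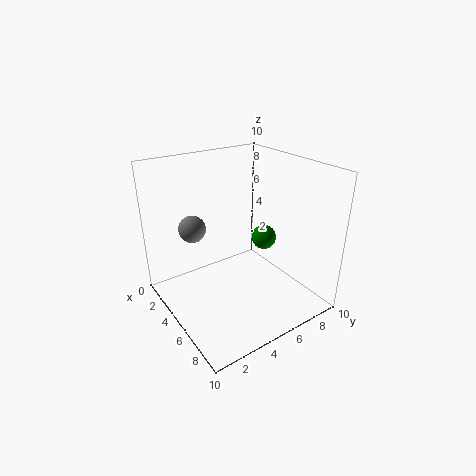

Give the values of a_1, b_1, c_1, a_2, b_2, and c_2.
a_1 = 2, b_1 = 3, c_1 = 5, a_2 = 3, b_2 = 9, c_2 = 3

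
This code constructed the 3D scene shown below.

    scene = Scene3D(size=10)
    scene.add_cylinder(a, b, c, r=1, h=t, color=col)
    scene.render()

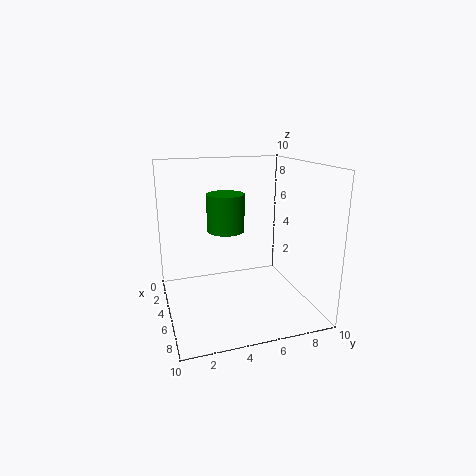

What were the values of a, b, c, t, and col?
a = 9, b = 3, c = 7, t = 2, col = 'green'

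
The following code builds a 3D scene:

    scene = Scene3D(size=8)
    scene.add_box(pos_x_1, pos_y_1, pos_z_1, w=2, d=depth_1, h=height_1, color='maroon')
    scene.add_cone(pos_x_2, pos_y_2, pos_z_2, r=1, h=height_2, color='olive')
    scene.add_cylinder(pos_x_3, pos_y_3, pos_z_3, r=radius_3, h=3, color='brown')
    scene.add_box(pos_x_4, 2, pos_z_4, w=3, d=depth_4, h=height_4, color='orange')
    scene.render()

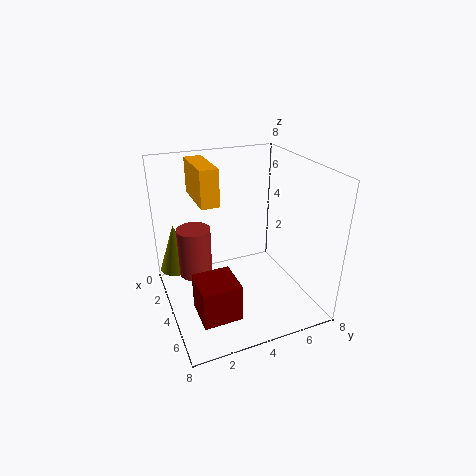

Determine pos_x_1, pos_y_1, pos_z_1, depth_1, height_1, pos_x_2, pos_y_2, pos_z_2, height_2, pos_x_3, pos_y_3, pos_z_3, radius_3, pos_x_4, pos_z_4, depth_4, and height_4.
pos_x_1 = 5, pos_y_1 = 1, pos_z_1 = 1, depth_1 = 2, height_1 = 2, pos_x_2 = 1, pos_y_2 = 1, pos_z_2 = 1, height_2 = 3, pos_x_3 = 2, pos_y_3 = 2, pos_z_3 = 1, radius_3 = 1, pos_x_4 = 1, pos_z_4 = 6, depth_4 = 1, height_4 = 2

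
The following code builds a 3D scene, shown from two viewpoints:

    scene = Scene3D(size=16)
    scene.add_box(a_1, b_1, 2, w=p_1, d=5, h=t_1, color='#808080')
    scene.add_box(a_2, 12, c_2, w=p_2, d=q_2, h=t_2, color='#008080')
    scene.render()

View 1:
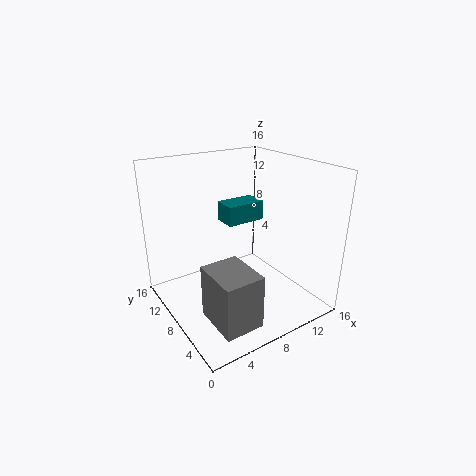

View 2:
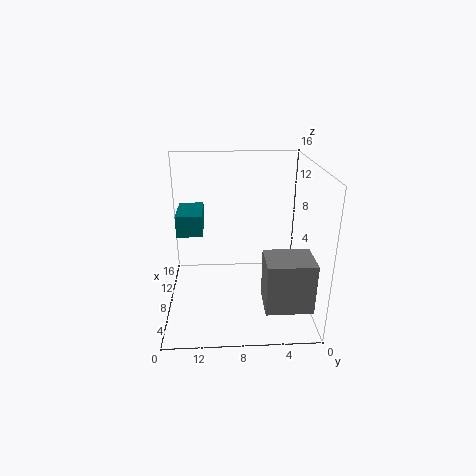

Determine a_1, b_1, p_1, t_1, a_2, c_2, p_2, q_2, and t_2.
a_1 = 2, b_1 = 0.5, p_1 = 4, t_1 = 5.5, a_2 = 9.5, c_2 = 7.5, p_2 = 5, q_2 = 3, t_2 = 2.5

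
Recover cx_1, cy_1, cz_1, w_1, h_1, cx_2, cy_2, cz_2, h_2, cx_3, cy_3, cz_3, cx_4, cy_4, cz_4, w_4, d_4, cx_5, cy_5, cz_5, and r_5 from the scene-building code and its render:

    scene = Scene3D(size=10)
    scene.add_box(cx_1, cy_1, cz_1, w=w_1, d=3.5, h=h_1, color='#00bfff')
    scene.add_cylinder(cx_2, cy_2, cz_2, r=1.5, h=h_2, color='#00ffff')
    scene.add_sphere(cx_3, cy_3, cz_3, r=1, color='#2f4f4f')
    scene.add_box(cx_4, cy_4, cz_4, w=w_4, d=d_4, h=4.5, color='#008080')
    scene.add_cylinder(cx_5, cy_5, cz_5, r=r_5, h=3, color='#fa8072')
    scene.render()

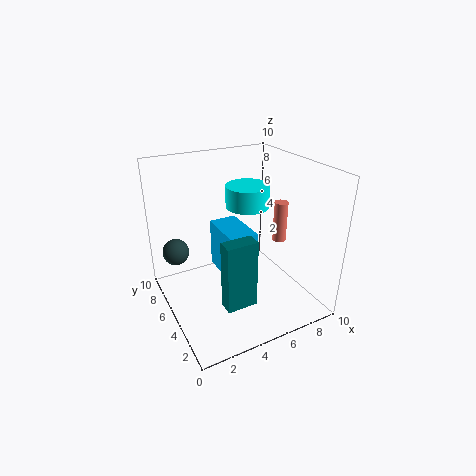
cx_1 = 4, cy_1 = 4, cz_1 = 2, w_1 = 2, h_1 = 3.5, cx_2 = 6, cy_2 = 5.5, cz_2 = 7, h_2 = 1.5, cx_3 = 1.5, cy_3 = 8.5, cz_3 = 3, cx_4 = 2.5, cy_4 = 1.5, cz_4 = 2, w_4 = 2, d_4 = 1, cx_5 = 8.5, cy_5 = 5, cz_5 = 4, r_5 = 0.5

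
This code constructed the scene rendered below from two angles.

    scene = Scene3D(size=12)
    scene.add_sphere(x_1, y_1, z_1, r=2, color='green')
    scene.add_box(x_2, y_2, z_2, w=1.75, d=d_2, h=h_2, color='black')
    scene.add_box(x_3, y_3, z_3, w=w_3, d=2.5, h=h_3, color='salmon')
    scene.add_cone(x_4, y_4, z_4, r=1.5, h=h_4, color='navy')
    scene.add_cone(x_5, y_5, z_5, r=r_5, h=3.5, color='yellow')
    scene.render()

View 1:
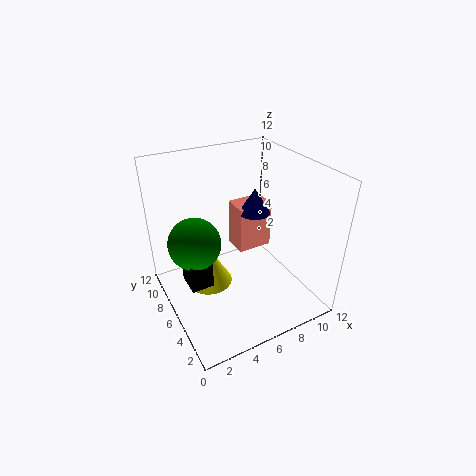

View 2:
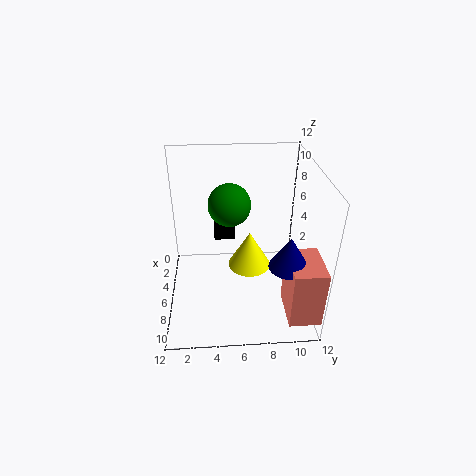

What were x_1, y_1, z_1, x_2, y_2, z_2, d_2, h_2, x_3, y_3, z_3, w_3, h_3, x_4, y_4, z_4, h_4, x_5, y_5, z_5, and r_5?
x_1 = 2; y_1 = 5.5; z_1 = 7; x_2 = 1; y_2 = 4; z_2 = 3.75; d_2 = 2; h_2 = 2.5; x_3 = 8.25; y_3 = 9.5; z_3 = 1.5; w_3 = 3.5; h_3 = 4.75; x_4 = 9.75; y_4 = 9.5; z_4 = 5.75; h_4 = 2.5; x_5 = 3.75; y_5 = 7.25; z_5 = 1.5; r_5 = 2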